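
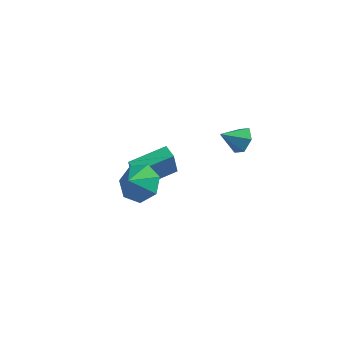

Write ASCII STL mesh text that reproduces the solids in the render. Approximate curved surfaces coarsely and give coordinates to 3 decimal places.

solid 
facet normal 0.151 0.693 -0.705
outer loop
vertex 1.835 -3.797 -0.851
vertex 0.795 -3.482 -0.765
vertex 1.663 -3.115 -0.218
endloop
endfacet
facet normal 0.631 -0.436 0.642
outer loop
vertex 1.835 -3.797 -0.851
vertex 1.663 -3.115 -0.218
vertex 0.625 -4.258 0.025
endloop
endfacet
facet normal 0.151 0.693 -0.705
outer loop
vertex 1.663 -3.115 -0.218
vertex 0.795 -3.482 -0.765
vertex 0.838 -2.71 0.003
endloop
endfacet
facet normal 0.249 -0.021 0.968
outer loop
vertex 1.663 -3.115 -0.218
vertex 0.838 -2.71 0.003
vertex 0.625 -4.258 0.025
endloop
endfacet
facet normal 0.151 0.693 -0.705
outer loop
vertex 0.838 -2.71 0.003
vertex 0.795 -3.482 -0.765
vertex -0.02 -2.886 -0.354
endloop
endfacet
facet normal -0.395 0.067 0.916
outer loop
vertex 0.838 -2.71 0.003
vertex -0.02 -2.886 -0.354
vertex 0.625 -4.258 0.025
endloop
endfacet
facet normal 0.151 0.693 -0.705
outer loop
vertex -0.02 -2.886 -0.354
vertex 0.795 -3.482 -0.765
vertex -0.264 -3.511 -1.021
endloop
endfacet
facet normal -0.818 -0.240 0.524
outer loop
vertex -0.02 -2.886 -0.354
vertex -0.264 -3.511 -1.021
vertex 0.625 -4.258 0.025
endloop
endfacet
facet normal 0.151 0.693 -0.705
outer loop
vertex -0.264 -3.511 -1.021
vertex 0.795 -3.482 -0.765
vertex 0.289 -4.114 -1.495
endloop
endfacet
facet normal -0.699 -0.710 0.087
outer loop
vertex -0.264 -3.511 -1.021
vertex 0.289 -4.114 -1.495
vertex 0.625 -4.258 0.025
endloop
endfacet
facet normal 0.152 0.693 -0.705
outer loop
vertex 0.289 -4.114 -1.495
vertex 0.795 -3.482 -0.765
vertex 1.223 -4.242 -1.419
endloop
endfacet
facet normal -0.130 -0.989 -0.065
outer loop
vertex 0.289 -4.114 -1.495
vertex 1.223 -4.242 -1.419
vertex 0.625 -4.258 0.025
endloop
endfacet
facet normal 0.151 0.692 -0.706
outer loop
vertex 1.223 -4.242 -1.419
vertex 0.795 -3.482 -0.765
vertex 1.835 -3.797 -0.851
endloop
endfacet
facet normal 0.462 -0.868 0.182
outer loop
vertex 1.223 -4.242 -1.419
vertex 1.835 -3.797 -0.851
vertex 0.625 -4.258 0.025
endloop
endfacet
facet normal 0.639 0.543 -0.544
outer loop
vertex 3.555 2.91 -1.637
vertex 2.945 3.121 -2.143
vertex 3.112 3.583 -1.486
endloop
endfacet
facet normal 0.182 -0.100 0.978
outer loop
vertex 3.555 2.91 -1.637
vertex 3.112 3.583 -1.486
vertex 2.095 2.399 -1.417
endloop
endfacet
facet normal 0.639 0.543 -0.544
outer loop
vertex 3.112 3.583 -1.486
vertex 2.945 3.121 -2.143
vertex 2.502 3.794 -1.992
endloop
endfacet
facet normal -0.473 0.450 0.758
outer loop
vertex 3.112 3.583 -1.486
vertex 2.502 3.794 -1.992
vertex 2.095 2.399 -1.417
endloop
endfacet
facet normal 0.639 0.543 -0.545
outer loop
vertex 2.502 3.794 -1.992
vertex 2.945 3.121 -2.143
vertex 2.335 3.332 -2.648
endloop
endfacet
facet normal -0.955 0.294 0.036
outer loop
vertex 2.502 3.794 -1.992
vertex 2.335 3.332 -2.648
vertex 2.095 2.399 -1.417
endloop
endfacet
facet normal 0.639 0.542 -0.545
outer loop
vertex 2.335 3.332 -2.648
vertex 2.945 3.121 -2.143
vertex 2.778 2.658 -2.799
endloop
endfacet
facet normal -0.784 -0.411 -0.465
outer loop
vertex 2.335 3.332 -2.648
vertex 2.778 2.658 -2.799
vertex 2.095 2.399 -1.417
endloop
endfacet
facet normal 0.640 0.542 -0.545
outer loop
vertex 2.778 2.658 -2.799
vertex 2.945 3.121 -2.143
vertex 3.388 2.447 -2.293
endloop
endfacet
facet normal -0.130 -0.961 -0.244
outer loop
vertex 2.778 2.658 -2.799
vertex 3.388 2.447 -2.293
vertex 2.095 2.399 -1.417
endloop
endfacet
facet normal 0.640 0.542 -0.545
outer loop
vertex 3.388 2.447 -2.293
vertex 2.945 3.121 -2.143
vertex 3.555 2.91 -1.637
endloop
endfacet
facet normal 0.353 -0.804 0.478
outer loop
vertex 3.388 2.447 -2.293
vertex 3.555 2.91 -1.637
vertex 2.095 2.399 -1.417
endloop
endfacet
facet normal -0.807 0.572 0.147
outer loop
vertex -1.48 -0.409 -2.796
vertex -0.245 1.224 -2.377
vertex -1.481 -0.006 -4.365
endloop
endfacet
facet normal -0.591 -0.782 -0.200
outer loop
vertex -0.835 -0.464 -4.483
vertex -1.48 -0.409 -2.796
vertex -1.481 -0.006 -4.365
endloop
endfacet
facet normal -0.807 0.572 0.147
outer loop
vertex -1.481 -0.006 -4.365
vertex -0.245 1.224 -2.377
vertex -0.246 1.627 -3.946
endloop
endfacet
facet normal -0.000 0.249 -0.969
outer loop
vertex -0.246 1.627 -3.946
vertex -0.835 -0.464 -4.483
vertex -1.481 -0.006 -4.365
endloop
endfacet
facet normal 0.000 -0.249 0.969
outer loop
vertex -1.48 -0.409 -2.796
vertex 0.401 0.766 -2.495
vertex -0.245 1.224 -2.377
endloop
endfacet
facet normal -0.591 -0.782 -0.200
outer loop
vertex -0.834 -0.867 -2.914
vertex -1.48 -0.409 -2.796
vertex -0.835 -0.464 -4.483
endloop
endfacet
facet normal 0.000 -0.249 0.969
outer loop
vertex -0.834 -0.867 -2.914
vertex 0.401 0.766 -2.495
vertex -1.48 -0.409 -2.796
endloop
endfacet
facet normal 0.591 0.782 0.200
outer loop
vertex -0.245 1.224 -2.377
vertex 0.401 0.766 -2.495
vertex -0.246 1.627 -3.946
endloop
endfacet
facet normal -0.000 0.249 -0.969
outer loop
vertex 0.4 1.169 -4.064
vertex -0.835 -0.464 -4.483
vertex -0.246 1.627 -3.946
endloop
endfacet
facet normal 0.591 0.782 0.200
outer loop
vertex -0.246 1.627 -3.946
vertex 0.401 0.766 -2.495
vertex 0.4 1.169 -4.064
endloop
endfacet
facet normal 0.807 -0.572 -0.147
outer loop
vertex 0.4 1.169 -4.064
vertex -0.834 -0.867 -2.914
vertex -0.835 -0.464 -4.483
endloop
endfacet
facet normal 0.807 -0.572 -0.147
outer loop
vertex 0.401 0.766 -2.495
vertex -0.834 -0.867 -2.914
vertex 0.4 1.169 -4.064
endloop
endfacet

endsolid


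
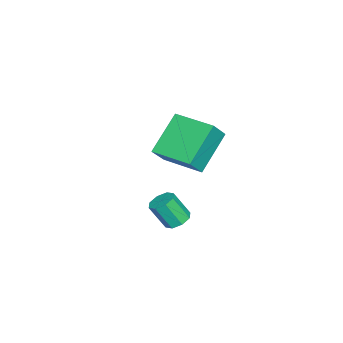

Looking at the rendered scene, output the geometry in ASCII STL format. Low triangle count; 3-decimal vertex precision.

solid 
facet normal -0.068 0.515 -0.854
outer loop
vertex 2.45 1.354 -3.782
vertex 1.889 1.414 -3.701
vertex 2.351 1.714 -3.557
endloop
endfacet
facet normal 0.972 0.229 0.061
outer loop
vertex 2.45 1.354 -3.782
vertex 2.351 1.714 -3.557
vertex 2.532 0.726 -2.739
endloop
endfacet
facet normal 0.972 0.227 0.060
outer loop
vertex 2.532 0.726 -2.739
vertex 2.351 1.714 -3.557
vertex 2.434 1.086 -2.514
endloop
endfacet
facet normal 0.067 -0.516 0.854
outer loop
vertex 2.532 0.726 -2.739
vertex 2.434 1.086 -2.514
vertex 1.971 0.786 -2.659
endloop
endfacet
facet normal -0.067 0.514 -0.855
outer loop
vertex 2.351 1.714 -3.557
vertex 1.889 1.414 -3.701
vertex 1.982 1.899 -3.417
endloop
endfacet
facet normal 0.528 0.745 0.407
outer loop
vertex 2.351 1.714 -3.557
vertex 1.982 1.899 -3.417
vertex 2.434 1.086 -2.514
endloop
endfacet
facet normal 0.527 0.746 0.408
outer loop
vertex 2.434 1.086 -2.514
vertex 1.982 1.899 -3.417
vertex 2.064 1.271 -2.374
endloop
endfacet
facet normal 0.066 -0.515 0.855
outer loop
vertex 2.434 1.086 -2.514
vertex 2.064 1.271 -2.374
vertex 1.971 0.786 -2.659
endloop
endfacet
facet normal -0.068 0.514 -0.855
outer loop
vertex 1.982 1.899 -3.417
vertex 1.889 1.414 -3.701
vertex 1.558 1.8 -3.443
endloop
endfacet
facet normal -0.225 0.827 0.516
outer loop
vertex 1.982 1.899 -3.417
vertex 1.558 1.8 -3.443
vertex 2.064 1.271 -2.374
endloop
endfacet
facet normal -0.226 0.826 0.516
outer loop
vertex 2.064 1.271 -2.374
vertex 1.558 1.8 -3.443
vertex 1.64 1.171 -2.4
endloop
endfacet
facet normal 0.069 -0.515 0.854
outer loop
vertex 2.064 1.271 -2.374
vertex 1.64 1.171 -2.4
vertex 1.971 0.786 -2.659
endloop
endfacet
facet normal -0.067 0.514 -0.855
outer loop
vertex 1.558 1.8 -3.443
vertex 1.889 1.414 -3.701
vertex 1.328 1.474 -3.621
endloop
endfacet
facet normal -0.847 0.422 0.321
outer loop
vertex 1.558 1.8 -3.443
vertex 1.328 1.474 -3.621
vertex 1.64 1.171 -2.4
endloop
endfacet
facet normal -0.847 0.423 0.321
outer loop
vertex 1.64 1.171 -2.4
vertex 1.328 1.474 -3.621
vertex 1.41 0.846 -2.578
endloop
endfacet
facet normal 0.068 -0.516 0.854
outer loop
vertex 1.64 1.171 -2.4
vertex 1.41 0.846 -2.578
vertex 1.971 0.786 -2.659
endloop
endfacet
facet normal -0.067 0.516 -0.854
outer loop
vertex 1.328 1.474 -3.621
vertex 1.889 1.414 -3.701
vertex 1.426 1.114 -3.846
endloop
endfacet
facet normal -0.972 -0.227 -0.060
outer loop
vertex 1.328 1.474 -3.621
vertex 1.426 1.114 -3.846
vertex 1.41 0.846 -2.578
endloop
endfacet
facet normal -0.971 -0.229 -0.061
outer loop
vertex 1.41 0.846 -2.578
vertex 1.426 1.114 -3.846
vertex 1.509 0.486 -2.803
endloop
endfacet
facet normal 0.068 -0.515 0.854
outer loop
vertex 1.41 0.846 -2.578
vertex 1.509 0.486 -2.803
vertex 1.971 0.786 -2.659
endloop
endfacet
facet normal -0.066 0.515 -0.855
outer loop
vertex 1.426 1.114 -3.846
vertex 1.889 1.414 -3.701
vertex 1.796 0.929 -3.986
endloop
endfacet
facet normal -0.527 -0.746 -0.407
outer loop
vertex 1.426 1.114 -3.846
vertex 1.796 0.929 -3.986
vertex 1.509 0.486 -2.803
endloop
endfacet
facet normal -0.528 -0.745 -0.407
outer loop
vertex 1.509 0.486 -2.803
vertex 1.796 0.929 -3.986
vertex 1.878 0.301 -2.943
endloop
endfacet
facet normal 0.067 -0.514 0.855
outer loop
vertex 1.509 0.486 -2.803
vertex 1.878 0.301 -2.943
vertex 1.971 0.786 -2.659
endloop
endfacet
facet normal -0.069 0.515 -0.854
outer loop
vertex 1.796 0.929 -3.986
vertex 1.889 1.414 -3.701
vertex 2.22 1.029 -3.96
endloop
endfacet
facet normal 0.227 -0.826 -0.515
outer loop
vertex 1.796 0.929 -3.986
vertex 2.22 1.029 -3.96
vertex 1.878 0.301 -2.943
endloop
endfacet
facet normal 0.225 -0.827 -0.516
outer loop
vertex 1.878 0.301 -2.943
vertex 2.22 1.029 -3.96
vertex 2.302 0.4 -2.917
endloop
endfacet
facet normal 0.068 -0.514 0.855
outer loop
vertex 1.878 0.301 -2.943
vertex 2.302 0.4 -2.917
vertex 1.971 0.786 -2.659
endloop
endfacet
facet normal -0.068 0.516 -0.854
outer loop
vertex 2.22 1.029 -3.96
vertex 1.889 1.414 -3.701
vertex 2.45 1.354 -3.782
endloop
endfacet
facet normal 0.847 -0.423 -0.322
outer loop
vertex 2.22 1.029 -3.96
vertex 2.45 1.354 -3.782
vertex 2.302 0.4 -2.917
endloop
endfacet
facet normal 0.848 -0.423 -0.321
outer loop
vertex 2.302 0.4 -2.917
vertex 2.45 1.354 -3.782
vertex 2.532 0.726 -2.739
endloop
endfacet
facet normal 0.067 -0.514 0.855
outer loop
vertex 2.302 0.4 -2.917
vertex 2.532 0.726 -2.739
vertex 1.971 0.786 -2.659
endloop
endfacet
facet normal -0.713 0.259 0.652
outer loop
vertex -3.253 -0.168 -1.31
vertex -2.574 1.595 -1.267
vertex -3.963 0.128 -2.204
endloop
endfacet
facet normal -0.360 -0.933 -0.023
outer loop
vertex -2.466 -0.415 -3.573
vertex -3.253 -0.168 -1.31
vertex -3.963 0.128 -2.204
endloop
endfacet
facet normal -0.713 0.259 0.652
outer loop
vertex -3.963 0.128 -2.204
vertex -2.574 1.595 -1.267
vertex -3.284 1.891 -2.161
endloop
endfacet
facet normal -0.602 0.250 -0.758
outer loop
vertex -3.284 1.891 -2.161
vertex -2.466 -0.415 -3.573
vertex -3.963 0.128 -2.204
endloop
endfacet
facet normal 0.602 -0.250 0.758
outer loop
vertex -3.253 -0.168 -1.31
vertex -1.077 1.052 -2.636
vertex -2.574 1.595 -1.267
endloop
endfacet
facet normal -0.360 -0.933 -0.023
outer loop
vertex -1.756 -0.711 -2.679
vertex -3.253 -0.168 -1.31
vertex -2.466 -0.415 -3.573
endloop
endfacet
facet normal 0.602 -0.250 0.758
outer loop
vertex -1.756 -0.711 -2.679
vertex -1.077 1.052 -2.636
vertex -3.253 -0.168 -1.31
endloop
endfacet
facet normal 0.360 0.933 0.023
outer loop
vertex -2.574 1.595 -1.267
vertex -1.077 1.052 -2.636
vertex -3.284 1.891 -2.161
endloop
endfacet
facet normal -0.602 0.250 -0.758
outer loop
vertex -1.787 1.348 -3.53
vertex -2.466 -0.415 -3.573
vertex -3.284 1.891 -2.161
endloop
endfacet
facet normal 0.360 0.933 0.023
outer loop
vertex -3.284 1.891 -2.161
vertex -1.077 1.052 -2.636
vertex -1.787 1.348 -3.53
endloop
endfacet
facet normal 0.713 -0.259 -0.652
outer loop
vertex -1.787 1.348 -3.53
vertex -1.756 -0.711 -2.679
vertex -2.466 -0.415 -3.573
endloop
endfacet
facet normal 0.713 -0.259 -0.652
outer loop
vertex -1.077 1.052 -2.636
vertex -1.756 -0.711 -2.679
vertex -1.787 1.348 -3.53
endloop
endfacet

endsolid


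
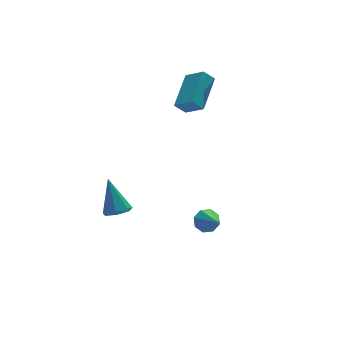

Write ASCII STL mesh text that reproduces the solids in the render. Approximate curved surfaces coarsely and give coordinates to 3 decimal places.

solid 
facet normal -0.668 0.181 0.722
outer loop
vertex 2.232 2.626 4.926
vertex 1.648 3.516 4.162
vertex 0.951 1.097 4.124
endloop
endfacet
facet normal 0.445 -0.679 0.584
outer loop
vertex 1.512 0.944 3.518
vertex 2.232 2.626 4.926
vertex 0.951 1.097 4.124
endloop
endfacet
facet normal -0.668 0.181 0.722
outer loop
vertex 0.951 1.097 4.124
vertex 1.648 3.516 4.162
vertex 0.367 1.986 3.36
endloop
endfacet
facet normal -0.596 -0.711 -0.372
outer loop
vertex 0.367 1.986 3.36
vertex 1.512 0.944 3.518
vertex 0.951 1.097 4.124
endloop
endfacet
facet normal 0.596 0.711 0.373
outer loop
vertex 2.232 2.626 4.926
vertex 2.209 3.363 3.556
vertex 1.648 3.516 4.162
endloop
endfacet
facet normal 0.446 -0.679 0.583
outer loop
vertex 2.793 2.474 4.32
vertex 2.232 2.626 4.926
vertex 1.512 0.944 3.518
endloop
endfacet
facet normal 0.596 0.712 0.373
outer loop
vertex 2.793 2.474 4.32
vertex 2.209 3.363 3.556
vertex 2.232 2.626 4.926
endloop
endfacet
facet normal -0.445 0.679 -0.584
outer loop
vertex 1.648 3.516 4.162
vertex 2.209 3.363 3.556
vertex 0.367 1.986 3.36
endloop
endfacet
facet normal -0.596 -0.711 -0.373
outer loop
vertex 0.928 1.834 2.754
vertex 1.512 0.944 3.518
vertex 0.367 1.986 3.36
endloop
endfacet
facet normal -0.446 0.679 -0.583
outer loop
vertex 0.367 1.986 3.36
vertex 2.209 3.363 3.556
vertex 0.928 1.834 2.754
endloop
endfacet
facet normal 0.668 -0.181 -0.722
outer loop
vertex 0.928 1.834 2.754
vertex 2.793 2.474 4.32
vertex 1.512 0.944 3.518
endloop
endfacet
facet normal 0.668 -0.181 -0.722
outer loop
vertex 2.209 3.363 3.556
vertex 2.793 2.474 4.32
vertex 0.928 1.834 2.754
endloop
endfacet
facet normal 0.017 0.786 -0.618
outer loop
vertex 0.587 -3.046 -1.21
vertex -0.083 -3.138 -1.345
vertex 0.276 -2.778 -0.878
endloop
endfacet
facet normal 0.764 0.097 0.638
outer loop
vertex 0.587 -3.046 -1.21
vertex 0.276 -2.778 -0.878
vertex -0.117 -4.702 -0.115
endloop
endfacet
facet normal 0.017 0.786 -0.619
outer loop
vertex 0.276 -2.778 -0.878
vertex -0.083 -3.138 -1.345
vertex -0.246 -2.721 -0.82
endloop
endfacet
facet normal 0.140 0.340 0.930
outer loop
vertex 0.276 -2.778 -0.878
vertex -0.246 -2.721 -0.82
vertex -0.117 -4.702 -0.115
endloop
endfacet
facet normal 0.017 0.785 -0.619
outer loop
vertex -0.246 -2.721 -0.82
vertex -0.083 -3.138 -1.345
vertex -0.672 -2.908 -1.069
endloop
endfacet
facet normal -0.567 0.243 0.787
outer loop
vertex -0.246 -2.721 -0.82
vertex -0.672 -2.908 -1.069
vertex -0.117 -4.702 -0.115
endloop
endfacet
facet normal 0.017 0.785 -0.619
outer loop
vertex -0.672 -2.908 -1.069
vertex -0.083 -3.138 -1.345
vertex -0.754 -3.23 -1.48
endloop
endfacet
facet normal -0.946 -0.136 0.295
outer loop
vertex -0.672 -2.908 -1.069
vertex -0.754 -3.23 -1.48
vertex -0.117 -4.702 -0.115
endloop
endfacet
facet normal 0.016 0.787 -0.617
outer loop
vertex -0.754 -3.23 -1.48
vertex -0.083 -3.138 -1.345
vertex -0.442 -3.497 -1.812
endloop
endfacet
facet normal -0.773 -0.578 -0.262
outer loop
vertex -0.754 -3.23 -1.48
vertex -0.442 -3.497 -1.812
vertex -0.117 -4.702 -0.115
endloop
endfacet
facet normal 0.019 0.786 -0.618
outer loop
vertex -0.442 -3.497 -1.812
vertex -0.083 -3.138 -1.345
vertex 0.08 -3.555 -1.87
endloop
endfacet
facet normal -0.152 -0.819 -0.553
outer loop
vertex -0.442 -3.497 -1.812
vertex 0.08 -3.555 -1.87
vertex -0.117 -4.702 -0.115
endloop
endfacet
facet normal 0.017 0.785 -0.619
outer loop
vertex 0.08 -3.555 -1.87
vertex -0.083 -3.138 -1.345
vertex 0.506 -3.368 -1.621
endloop
endfacet
facet normal 0.557 -0.723 -0.410
outer loop
vertex 0.08 -3.555 -1.87
vertex 0.506 -3.368 -1.621
vertex -0.117 -4.702 -0.115
endloop
endfacet
facet normal 0.017 0.785 -0.619
outer loop
vertex 0.506 -3.368 -1.621
vertex -0.083 -3.138 -1.345
vertex 0.587 -3.046 -1.21
endloop
endfacet
facet normal 0.936 -0.342 0.084
outer loop
vertex 0.506 -3.368 -1.621
vertex 0.587 -3.046 -1.21
vertex -0.117 -4.702 -0.115
endloop
endfacet
facet normal 0.036 -0.521 -0.853
outer loop
vertex -2.728 1.037 -2.902
vertex -3.294 0.569 -2.64
vertex -3.36 1.231 -3.047
endloop
endfacet
facet normal 0.325 0.930 -0.172
outer loop
vertex -2.728 1.037 -2.902
vertex -3.36 1.231 -3.047
vertex -3.366 1.631 -0.9
endloop
endfacet
facet normal 0.036 -0.521 -0.853
outer loop
vertex -3.36 1.231 -3.047
vertex -3.294 0.569 -2.64
vertex -3.942 0.926 -2.885
endloop
endfacet
facet normal -0.493 0.855 -0.161
outer loop
vertex -3.36 1.231 -3.047
vertex -3.942 0.926 -2.885
vertex -3.366 1.631 -0.9
endloop
endfacet
facet normal 0.036 -0.520 -0.853
outer loop
vertex -3.942 0.926 -2.885
vertex -3.294 0.569 -2.64
vertex -4.036 0.352 -2.539
endloop
endfacet
facet normal -0.947 0.264 0.181
outer loop
vertex -3.942 0.926 -2.885
vertex -4.036 0.352 -2.539
vertex -3.366 1.631 -0.9
endloop
endfacet
facet normal 0.036 -0.521 -0.853
outer loop
vertex -4.036 0.352 -2.539
vertex -3.294 0.569 -2.64
vertex -3.571 -0.059 -2.268
endloop
endfacet
facet normal -0.698 -0.397 0.595
outer loop
vertex -4.036 0.352 -2.539
vertex -3.571 -0.059 -2.268
vertex -3.366 1.631 -0.9
endloop
endfacet
facet normal 0.035 -0.521 -0.853
outer loop
vertex -3.571 -0.059 -2.268
vertex -3.294 0.569 -2.64
vertex -2.897 0.003 -2.278
endloop
endfacet
facet normal 0.070 -0.633 0.771
outer loop
vertex -3.571 -0.059 -2.268
vertex -2.897 0.003 -2.278
vertex -3.366 1.631 -0.9
endloop
endfacet
facet normal 0.035 -0.521 -0.853
outer loop
vertex -2.897 0.003 -2.278
vertex -3.294 0.569 -2.64
vertex -2.522 0.49 -2.56
endloop
endfacet
facet normal 0.775 -0.264 0.575
outer loop
vertex -2.897 0.003 -2.278
vertex -2.522 0.49 -2.56
vertex -3.366 1.631 -0.9
endloop
endfacet
facet normal 0.035 -0.520 -0.853
outer loop
vertex -2.522 0.49 -2.56
vertex -3.294 0.569 -2.64
vertex -2.728 1.037 -2.902
endloop
endfacet
facet normal 0.889 0.432 0.155
outer loop
vertex -2.522 0.49 -2.56
vertex -2.728 1.037 -2.902
vertex -3.366 1.631 -0.9
endloop
endfacet

endsolid


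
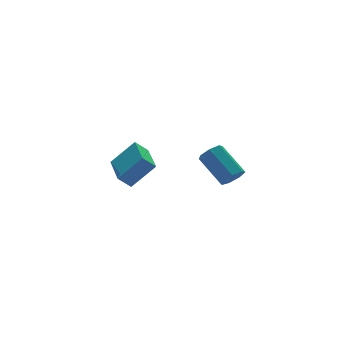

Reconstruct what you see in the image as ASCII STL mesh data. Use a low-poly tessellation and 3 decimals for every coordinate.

solid 
facet normal 0.175 -0.801 -0.572
outer loop
vertex 3.568 3.044 -0.646
vertex 2.975 2.689 -0.331
vertex 2.989 3.133 -0.948
endloop
endfacet
facet normal 0.444 0.583 -0.680
outer loop
vertex 3.568 3.044 -0.646
vertex 2.989 3.133 -0.948
vertex 3.199 4.726 0.556
endloop
endfacet
facet normal 0.444 0.583 -0.680
outer loop
vertex 3.199 4.726 0.556
vertex 2.989 3.133 -0.948
vertex 2.62 4.815 0.254
endloop
endfacet
facet normal -0.175 0.801 0.572
outer loop
vertex 3.199 4.726 0.556
vertex 2.62 4.815 0.254
vertex 2.605 4.371 0.871
endloop
endfacet
facet normal 0.176 -0.801 -0.572
outer loop
vertex 2.989 3.133 -0.948
vertex 2.975 2.689 -0.331
vertex 2.399 2.887 -0.785
endloop
endfacet
facet normal -0.411 0.468 -0.782
outer loop
vertex 2.989 3.133 -0.948
vertex 2.399 2.887 -0.785
vertex 2.62 4.815 0.254
endloop
endfacet
facet normal -0.410 0.469 -0.783
outer loop
vertex 2.62 4.815 0.254
vertex 2.399 2.887 -0.785
vertex 2.029 4.569 0.416
endloop
endfacet
facet normal -0.177 0.801 0.572
outer loop
vertex 2.62 4.815 0.254
vertex 2.029 4.569 0.416
vertex 2.605 4.371 0.871
endloop
endfacet
facet normal 0.176 -0.801 -0.573
outer loop
vertex 2.399 2.887 -0.785
vertex 2.975 2.689 -0.331
vertex 2.242 2.492 -0.281
endloop
endfacet
facet normal -0.955 0.002 -0.296
outer loop
vertex 2.399 2.887 -0.785
vertex 2.242 2.492 -0.281
vertex 2.029 4.569 0.416
endloop
endfacet
facet normal -0.956 0.001 -0.295
outer loop
vertex 2.029 4.569 0.416
vertex 2.242 2.492 -0.281
vertex 1.873 4.175 0.921
endloop
endfacet
facet normal -0.176 0.802 0.571
outer loop
vertex 2.029 4.569 0.416
vertex 1.873 4.175 0.921
vertex 2.605 4.371 0.871
endloop
endfacet
facet normal 0.176 -0.801 -0.571
outer loop
vertex 2.242 2.492 -0.281
vertex 2.975 2.689 -0.331
vertex 2.637 2.246 0.186
endloop
endfacet
facet normal -0.781 -0.467 0.414
outer loop
vertex 2.242 2.492 -0.281
vertex 2.637 2.246 0.186
vertex 1.873 4.175 0.921
endloop
endfacet
facet normal -0.781 -0.467 0.414
outer loop
vertex 1.873 4.175 0.921
vertex 2.637 2.246 0.186
vertex 2.268 3.928 1.388
endloop
endfacet
facet normal -0.175 0.801 0.572
outer loop
vertex 1.873 4.175 0.921
vertex 2.268 3.928 1.388
vertex 2.605 4.371 0.871
endloop
endfacet
facet normal 0.176 -0.801 -0.572
outer loop
vertex 2.637 2.246 0.186
vertex 2.975 2.689 -0.331
vertex 3.286 2.333 0.264
endloop
endfacet
facet normal -0.019 -0.584 0.811
outer loop
vertex 2.637 2.246 0.186
vertex 3.286 2.333 0.264
vertex 2.268 3.928 1.388
endloop
endfacet
facet normal -0.018 -0.584 0.812
outer loop
vertex 2.268 3.928 1.388
vertex 3.286 2.333 0.264
vertex 2.917 4.015 1.465
endloop
endfacet
facet normal -0.175 0.801 0.572
outer loop
vertex 2.268 3.928 1.388
vertex 2.917 4.015 1.465
vertex 2.605 4.371 0.871
endloop
endfacet
facet normal 0.176 -0.801 -0.572
outer loop
vertex 3.286 2.333 0.264
vertex 2.975 2.689 -0.331
vertex 3.701 2.688 -0.106
endloop
endfacet
facet normal 0.757 -0.261 0.599
outer loop
vertex 3.286 2.333 0.264
vertex 3.701 2.688 -0.106
vertex 2.917 4.015 1.465
endloop
endfacet
facet normal 0.757 -0.261 0.599
outer loop
vertex 2.917 4.015 1.465
vertex 3.701 2.688 -0.106
vertex 3.332 4.37 1.095
endloop
endfacet
facet normal -0.175 0.801 0.572
outer loop
vertex 2.917 4.015 1.465
vertex 3.332 4.37 1.095
vertex 2.605 4.371 0.871
endloop
endfacet
facet normal 0.176 -0.801 -0.572
outer loop
vertex 3.701 2.688 -0.106
vertex 2.975 2.689 -0.331
vertex 3.568 3.044 -0.646
endloop
endfacet
facet normal 0.964 0.259 -0.067
outer loop
vertex 3.701 2.688 -0.106
vertex 3.568 3.044 -0.646
vertex 3.332 4.37 1.095
endloop
endfacet
facet normal 0.964 0.259 -0.067
outer loop
vertex 3.332 4.37 1.095
vertex 3.568 3.044 -0.646
vertex 3.199 4.726 0.556
endloop
endfacet
facet normal -0.175 0.801 0.572
outer loop
vertex 3.332 4.37 1.095
vertex 3.199 4.726 0.556
vertex 2.605 4.371 0.871
endloop
endfacet
facet normal -0.671 0.199 -0.714
outer loop
vertex -4.723 0.871 2.893
vertex -4.026 2.913 2.807
vertex -4.116 0.637 2.257
endloop
endfacet
facet normal -0.323 -0.946 0.040
outer loop
vertex -2.934 0.287 3.513
vertex -4.723 0.871 2.893
vertex -4.116 0.637 2.257
endloop
endfacet
facet normal -0.671 0.199 -0.714
outer loop
vertex -4.116 0.637 2.257
vertex -4.026 2.913 2.807
vertex -3.419 2.679 2.171
endloop
endfacet
facet normal 0.667 -0.257 -0.699
outer loop
vertex -3.419 2.679 2.171
vertex -2.934 0.287 3.513
vertex -4.116 0.637 2.257
endloop
endfacet
facet normal -0.667 0.257 0.699
outer loop
vertex -4.723 0.871 2.893
vertex -2.844 2.563 4.063
vertex -4.026 2.913 2.807
endloop
endfacet
facet normal -0.323 -0.946 0.040
outer loop
vertex -3.541 0.521 4.149
vertex -4.723 0.871 2.893
vertex -2.934 0.287 3.513
endloop
endfacet
facet normal -0.667 0.257 0.699
outer loop
vertex -3.541 0.521 4.149
vertex -2.844 2.563 4.063
vertex -4.723 0.871 2.893
endloop
endfacet
facet normal 0.323 0.946 -0.040
outer loop
vertex -4.026 2.913 2.807
vertex -2.844 2.563 4.063
vertex -3.419 2.679 2.171
endloop
endfacet
facet normal 0.667 -0.257 -0.699
outer loop
vertex -2.237 2.329 3.427
vertex -2.934 0.287 3.513
vertex -3.419 2.679 2.171
endloop
endfacet
facet normal 0.323 0.946 -0.040
outer loop
vertex -3.419 2.679 2.171
vertex -2.844 2.563 4.063
vertex -2.237 2.329 3.427
endloop
endfacet
facet normal 0.671 -0.199 0.714
outer loop
vertex -2.237 2.329 3.427
vertex -3.541 0.521 4.149
vertex -2.934 0.287 3.513
endloop
endfacet
facet normal 0.671 -0.199 0.714
outer loop
vertex -2.844 2.563 4.063
vertex -3.541 0.521 4.149
vertex -2.237 2.329 3.427
endloop
endfacet

endsolid


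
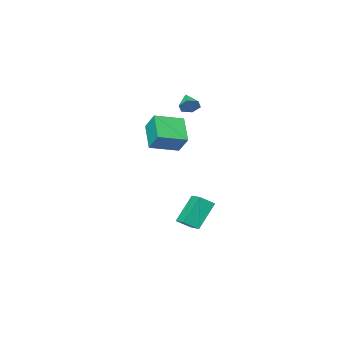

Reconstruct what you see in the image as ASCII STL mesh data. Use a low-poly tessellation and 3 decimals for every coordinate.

solid 
facet normal -0.934 0.273 -0.230
outer loop
vertex 2.046 2.697 2.373
vertex 2.047 3.531 3.357
vertex 2.685 3.973 1.292
endloop
endfacet
facet normal -0.001 -0.646 -0.763
outer loop
vertex 4.273 3.509 1.683
vertex 2.046 2.697 2.373
vertex 2.685 3.973 1.292
endloop
endfacet
facet normal -0.934 0.273 -0.230
outer loop
vertex 2.685 3.973 1.292
vertex 2.047 3.531 3.357
vertex 2.686 4.806 2.276
endloop
endfacet
facet normal 0.357 0.713 -0.604
outer loop
vertex 2.686 4.806 2.276
vertex 4.273 3.509 1.683
vertex 2.685 3.973 1.292
endloop
endfacet
facet normal -0.357 -0.712 0.604
outer loop
vertex 2.046 2.697 2.373
vertex 3.635 3.067 3.748
vertex 2.047 3.531 3.357
endloop
endfacet
facet normal -0.001 -0.647 -0.763
outer loop
vertex 3.634 2.234 2.764
vertex 2.046 2.697 2.373
vertex 4.273 3.509 1.683
endloop
endfacet
facet normal -0.357 -0.713 0.604
outer loop
vertex 3.634 2.234 2.764
vertex 3.635 3.067 3.748
vertex 2.046 2.697 2.373
endloop
endfacet
facet normal 0.001 0.646 0.763
outer loop
vertex 2.047 3.531 3.357
vertex 3.635 3.067 3.748
vertex 2.686 4.806 2.276
endloop
endfacet
facet normal 0.357 0.713 -0.604
outer loop
vertex 4.274 4.343 2.667
vertex 4.273 3.509 1.683
vertex 2.686 4.806 2.276
endloop
endfacet
facet normal 0.001 0.646 0.763
outer loop
vertex 2.686 4.806 2.276
vertex 3.635 3.067 3.748
vertex 4.274 4.343 2.667
endloop
endfacet
facet normal 0.934 -0.273 0.230
outer loop
vertex 4.274 4.343 2.667
vertex 3.634 2.234 2.764
vertex 4.273 3.509 1.683
endloop
endfacet
facet normal 0.934 -0.273 0.230
outer loop
vertex 3.635 3.067 3.748
vertex 3.634 2.234 2.764
vertex 4.274 4.343 2.667
endloop
endfacet
facet normal 0.337 0.811 -0.478
outer loop
vertex 0.906 2.224 4.132
vertex 0.61 2.038 3.608
vertex 0.313 2.407 4.024
endloop
endfacet
facet normal -0.142 0.121 0.983
outer loop
vertex 0.906 2.224 4.132
vertex 0.313 2.407 4.024
vertex 0.21 1.082 4.172
endloop
endfacet
facet normal 0.339 0.811 -0.477
outer loop
vertex 0.313 2.407 4.024
vertex 0.61 2.038 3.608
vertex 0.017 2.222 3.499
endloop
endfacet
facet normal -0.882 0.119 0.455
outer loop
vertex 0.313 2.407 4.024
vertex 0.017 2.222 3.499
vertex 0.21 1.082 4.172
endloop
endfacet
facet normal 0.339 0.810 -0.478
outer loop
vertex 0.017 2.222 3.499
vertex 0.61 2.038 3.608
vertex 0.314 1.853 3.084
endloop
endfacet
facet normal -0.881 -0.342 -0.327
outer loop
vertex 0.017 2.222 3.499
vertex 0.314 1.853 3.084
vertex 0.21 1.082 4.172
endloop
endfacet
facet normal 0.338 0.811 -0.477
outer loop
vertex 0.314 1.853 3.084
vertex 0.61 2.038 3.608
vertex 0.906 1.67 3.192
endloop
endfacet
facet normal -0.142 -0.801 -0.581
outer loop
vertex 0.314 1.853 3.084
vertex 0.906 1.67 3.192
vertex 0.21 1.082 4.172
endloop
endfacet
facet normal 0.339 0.811 -0.477
outer loop
vertex 0.906 1.67 3.192
vertex 0.61 2.038 3.608
vertex 1.202 1.855 3.717
endloop
endfacet
facet normal 0.598 -0.800 -0.055
outer loop
vertex 0.906 1.67 3.192
vertex 1.202 1.855 3.717
vertex 0.21 1.082 4.172
endloop
endfacet
facet normal 0.339 0.810 -0.479
outer loop
vertex 1.202 1.855 3.717
vertex 0.61 2.038 3.608
vertex 0.906 2.224 4.132
endloop
endfacet
facet normal 0.597 -0.339 0.727
outer loop
vertex 1.202 1.855 3.717
vertex 0.906 2.224 4.132
vertex 0.21 1.082 4.172
endloop
endfacet
facet normal -0.777 0.306 -0.550
outer loop
vertex 0.325 3.26 -3.22
vertex 0.539 4.285 -2.953
vertex 1.496 3.423 -4.783
endloop
endfacet
facet normal -0.197 -0.949 -0.247
outer loop
vertex 2.281 3.115 -4.227
vertex 0.325 3.26 -3.22
vertex 1.496 3.423 -4.783
endloop
endfacet
facet normal -0.777 0.306 -0.550
outer loop
vertex 1.496 3.423 -4.783
vertex 0.539 4.285 -2.953
vertex 1.71 4.448 -4.516
endloop
endfacet
facet normal 0.597 0.083 -0.798
outer loop
vertex 1.71 4.448 -4.516
vertex 2.281 3.115 -4.227
vertex 1.496 3.423 -4.783
endloop
endfacet
facet normal -0.597 -0.083 0.798
outer loop
vertex 0.325 3.26 -3.22
vertex 1.324 3.977 -2.397
vertex 0.539 4.285 -2.953
endloop
endfacet
facet normal -0.197 -0.949 -0.247
outer loop
vertex 1.11 2.952 -2.664
vertex 0.325 3.26 -3.22
vertex 2.281 3.115 -4.227
endloop
endfacet
facet normal -0.597 -0.083 0.798
outer loop
vertex 1.11 2.952 -2.664
vertex 1.324 3.977 -2.397
vertex 0.325 3.26 -3.22
endloop
endfacet
facet normal 0.197 0.949 0.247
outer loop
vertex 0.539 4.285 -2.953
vertex 1.324 3.977 -2.397
vertex 1.71 4.448 -4.516
endloop
endfacet
facet normal 0.597 0.083 -0.798
outer loop
vertex 2.495 4.14 -3.96
vertex 2.281 3.115 -4.227
vertex 1.71 4.448 -4.516
endloop
endfacet
facet normal 0.197 0.949 0.247
outer loop
vertex 1.71 4.448 -4.516
vertex 1.324 3.977 -2.397
vertex 2.495 4.14 -3.96
endloop
endfacet
facet normal 0.777 -0.306 0.550
outer loop
vertex 2.495 4.14 -3.96
vertex 1.11 2.952 -2.664
vertex 2.281 3.115 -4.227
endloop
endfacet
facet normal 0.777 -0.306 0.550
outer loop
vertex 1.324 3.977 -2.397
vertex 1.11 2.952 -2.664
vertex 2.495 4.14 -3.96
endloop
endfacet

endsolid


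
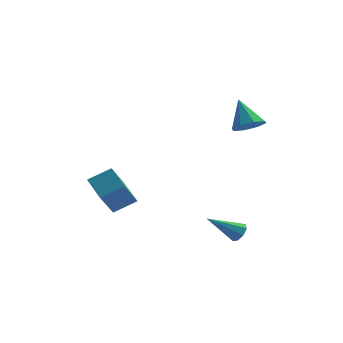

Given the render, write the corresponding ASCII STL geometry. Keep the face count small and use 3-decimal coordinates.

solid 
facet normal -0.584 0.674 0.453
outer loop
vertex -2.75 -1.318 0.733
vertex -2.43 0.013 -0.833
vertex -3.866 -1.836 0.065
endloop
endfacet
facet normal -0.153 -0.640 0.753
outer loop
vertex -2.95 -2.893 -0.647
vertex -2.75 -1.318 0.733
vertex -3.866 -1.836 0.065
endloop
endfacet
facet normal -0.583 0.674 0.454
outer loop
vertex -3.866 -1.836 0.065
vertex -2.43 0.013 -0.833
vertex -3.546 -0.504 -1.5
endloop
endfacet
facet normal -0.797 -0.369 -0.477
outer loop
vertex -3.546 -0.504 -1.5
vertex -2.95 -2.893 -0.647
vertex -3.866 -1.836 0.065
endloop
endfacet
facet normal 0.797 0.370 0.477
outer loop
vertex -2.75 -1.318 0.733
vertex -1.514 -1.044 -1.545
vertex -2.43 0.013 -0.833
endloop
endfacet
facet normal -0.153 -0.640 0.753
outer loop
vertex -1.834 -2.376 0.02
vertex -2.75 -1.318 0.733
vertex -2.95 -2.893 -0.647
endloop
endfacet
facet normal 0.798 0.369 0.477
outer loop
vertex -1.834 -2.376 0.02
vertex -1.514 -1.044 -1.545
vertex -2.75 -1.318 0.733
endloop
endfacet
facet normal 0.153 0.640 -0.753
outer loop
vertex -2.43 0.013 -0.833
vertex -1.514 -1.044 -1.545
vertex -3.546 -0.504 -1.5
endloop
endfacet
facet normal -0.798 -0.369 -0.477
outer loop
vertex -2.63 -1.562 -2.213
vertex -2.95 -2.893 -0.647
vertex -3.546 -0.504 -1.5
endloop
endfacet
facet normal 0.153 0.640 -0.753
outer loop
vertex -3.546 -0.504 -1.5
vertex -1.514 -1.044 -1.545
vertex -2.63 -1.562 -2.213
endloop
endfacet
facet normal 0.583 -0.674 -0.454
outer loop
vertex -2.63 -1.562 -2.213
vertex -1.834 -2.376 0.02
vertex -2.95 -2.893 -0.647
endloop
endfacet
facet normal 0.584 -0.673 -0.454
outer loop
vertex -1.514 -1.044 -1.545
vertex -1.834 -2.376 0.02
vertex -2.63 -1.562 -2.213
endloop
endfacet
facet normal 0.756 0.332 -0.564
outer loop
vertex 4.108 -1.922 -2.24
vertex 3.844 -2.162 -2.735
vertex 3.819 -1.623 -2.451
endloop
endfacet
facet normal -0.005 0.573 0.819
outer loop
vertex 4.108 -1.922 -2.24
vertex 3.819 -1.623 -2.451
vertex 2.356 -2.818 -1.625
endloop
endfacet
facet normal 0.756 0.332 -0.564
outer loop
vertex 3.819 -1.623 -2.451
vertex 3.844 -2.162 -2.735
vertex 3.544 -1.639 -2.829
endloop
endfacet
facet normal -0.485 0.814 0.319
outer loop
vertex 3.819 -1.623 -2.451
vertex 3.544 -1.639 -2.829
vertex 2.356 -2.818 -1.625
endloop
endfacet
facet normal 0.756 0.332 -0.564
outer loop
vertex 3.544 -1.639 -2.829
vertex 3.844 -2.162 -2.735
vertex 3.446 -1.962 -3.151
endloop
endfacet
facet normal -0.804 0.524 -0.281
outer loop
vertex 3.544 -1.639 -2.829
vertex 3.446 -1.962 -3.151
vertex 2.356 -2.818 -1.625
endloop
endfacet
facet normal 0.756 0.334 -0.563
outer loop
vertex 3.446 -1.962 -3.151
vertex 3.844 -2.162 -2.735
vertex 3.581 -2.401 -3.23
endloop
endfacet
facet normal -0.773 -0.126 -0.622
outer loop
vertex 3.446 -1.962 -3.151
vertex 3.581 -2.401 -3.23
vertex 2.356 -2.818 -1.625
endloop
endfacet
facet normal 0.757 0.333 -0.563
outer loop
vertex 3.581 -2.401 -3.23
vertex 3.844 -2.162 -2.735
vertex 3.87 -2.701 -3.019
endloop
endfacet
facet normal -0.411 -0.755 -0.510
outer loop
vertex 3.581 -2.401 -3.23
vertex 3.87 -2.701 -3.019
vertex 2.356 -2.818 -1.625
endloop
endfacet
facet normal 0.755 0.334 -0.565
outer loop
vertex 3.87 -2.701 -3.019
vertex 3.844 -2.162 -2.735
vertex 4.145 -2.685 -2.642
endloop
endfacet
facet normal 0.069 -0.998 -0.008
outer loop
vertex 3.87 -2.701 -3.019
vertex 4.145 -2.685 -2.642
vertex 2.356 -2.818 -1.625
endloop
endfacet
facet normal 0.755 0.334 -0.564
outer loop
vertex 4.145 -2.685 -2.642
vertex 3.844 -2.162 -2.735
vertex 4.243 -2.362 -2.319
endloop
endfacet
facet normal 0.388 -0.708 0.590
outer loop
vertex 4.145 -2.685 -2.642
vertex 4.243 -2.362 -2.319
vertex 2.356 -2.818 -1.625
endloop
endfacet
facet normal 0.755 0.333 -0.564
outer loop
vertex 4.243 -2.362 -2.319
vertex 3.844 -2.162 -2.735
vertex 4.108 -1.922 -2.24
endloop
endfacet
facet normal 0.357 -0.058 0.932
outer loop
vertex 4.243 -2.362 -2.319
vertex 4.108 -1.922 -2.24
vertex 2.356 -2.818 -1.625
endloop
endfacet
facet normal 0.384 -0.456 -0.803
outer loop
vertex 4.459 1.898 3.234
vertex 3.675 1.408 3.137
vertex 3.983 2.226 2.82
endloop
endfacet
facet normal 0.415 0.882 0.222
outer loop
vertex 4.459 1.898 3.234
vertex 3.983 2.226 2.82
vertex 2.965 2.252 4.623
endloop
endfacet
facet normal 0.384 -0.456 -0.803
outer loop
vertex 3.983 2.226 2.82
vertex 3.675 1.408 3.137
vertex 3.325 2.075 2.591
endloop
endfacet
facet normal -0.183 0.976 -0.117
outer loop
vertex 3.983 2.226 2.82
vertex 3.325 2.075 2.591
vertex 2.965 2.252 4.623
endloop
endfacet
facet normal 0.383 -0.456 -0.803
outer loop
vertex 3.325 2.075 2.591
vertex 3.675 1.408 3.137
vertex 2.873 1.534 2.683
endloop
endfacet
facet normal -0.769 0.610 -0.189
outer loop
vertex 3.325 2.075 2.591
vertex 2.873 1.534 2.683
vertex 2.965 2.252 4.623
endloop
endfacet
facet normal 0.383 -0.456 -0.803
outer loop
vertex 2.873 1.534 2.683
vertex 3.675 1.408 3.137
vertex 2.89 0.918 3.041
endloop
endfacet
facet normal -0.999 -0.000 0.047
outer loop
vertex 2.873 1.534 2.683
vertex 2.89 0.918 3.041
vertex 2.965 2.252 4.623
endloop
endfacet
facet normal 0.383 -0.456 -0.803
outer loop
vertex 2.89 0.918 3.041
vertex 3.675 1.408 3.137
vertex 3.367 0.59 3.455
endloop
endfacet
facet normal -0.738 -0.498 0.455
outer loop
vertex 2.89 0.918 3.041
vertex 3.367 0.59 3.455
vertex 2.965 2.252 4.623
endloop
endfacet
facet normal 0.384 -0.457 -0.803
outer loop
vertex 3.367 0.59 3.455
vertex 3.675 1.408 3.137
vertex 4.024 0.741 3.683
endloop
endfacet
facet normal -0.140 -0.592 0.794
outer loop
vertex 3.367 0.59 3.455
vertex 4.024 0.741 3.683
vertex 2.965 2.252 4.623
endloop
endfacet
facet normal 0.383 -0.457 -0.803
outer loop
vertex 4.024 0.741 3.683
vertex 3.675 1.408 3.137
vertex 4.477 1.283 3.591
endloop
endfacet
facet normal 0.446 -0.226 0.866
outer loop
vertex 4.024 0.741 3.683
vertex 4.477 1.283 3.591
vertex 2.965 2.252 4.623
endloop
endfacet
facet normal 0.384 -0.455 -0.803
outer loop
vertex 4.477 1.283 3.591
vertex 3.675 1.408 3.137
vertex 4.459 1.898 3.234
endloop
endfacet
facet normal 0.676 0.385 0.629
outer loop
vertex 4.477 1.283 3.591
vertex 4.459 1.898 3.234
vertex 2.965 2.252 4.623
endloop
endfacet

endsolid


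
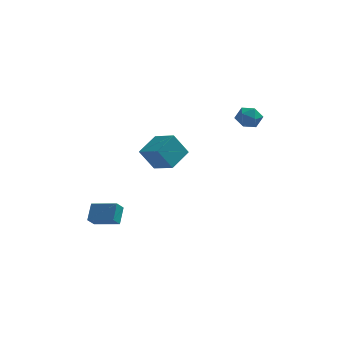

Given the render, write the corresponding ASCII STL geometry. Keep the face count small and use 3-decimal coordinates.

solid 
facet normal 0.105 0.979 -0.175
outer loop
vertex 4.123 0.443 2.341
vertex 3.366 0.585 2.68
vertex 4.053 0.598 3.165
endloop
endfacet
facet normal 0.739 0.671 -0.063
outer loop
vertex 4.123 0.443 2.341
vertex 4.053 0.598 3.165
vertex 4.575 -0.003 2.893
endloop
endfacet
facet normal 0.822 0.154 -0.549
outer loop
vertex 4.123 0.443 2.341
vertex 4.575 -0.003 2.893
vertex 4.21 -0.387 2.239
endloop
endfacet
facet normal 0.238 0.143 -0.961
outer loop
vertex 4.123 0.443 2.341
vertex 4.21 -0.387 2.239
vertex 3.463 -0.023 2.108
endloop
endfacet
facet normal -0.204 0.653 -0.729
outer loop
vertex 4.123 0.443 2.341
vertex 3.463 -0.023 2.108
vertex 3.366 0.585 2.68
endloop
endfacet
facet normal 0.725 0.366 0.583
outer loop
vertex 4.575 -0.003 2.893
vertex 4.053 0.598 3.165
vertex 4.097 -0.137 3.572
endloop
endfacet
facet normal -0.299 0.866 0.401
outer loop
vertex 4.053 0.598 3.165
vertex 3.366 0.585 2.68
vertex 3.35 0.227 3.441
endloop
endfacet
facet normal -0.799 0.339 -0.496
outer loop
vertex 3.366 0.585 2.68
vertex 3.463 -0.023 2.108
vertex 2.985 -0.157 2.787
endloop
endfacet
facet normal -0.085 -0.487 -0.870
outer loop
vertex 3.463 -0.023 2.108
vertex 4.21 -0.387 2.239
vertex 3.507 -0.758 2.515
endloop
endfacet
facet normal 0.859 -0.470 -0.203
outer loop
vertex 4.21 -0.387 2.239
vertex 4.575 -0.003 2.893
vertex 4.194 -0.745 3.0
endloop
endfacet
facet normal -0.238 -0.143 0.961
outer loop
vertex 3.437 -0.603 3.339
vertex 4.097 -0.137 3.572
vertex 3.35 0.227 3.441
endloop
endfacet
facet normal -0.822 -0.154 0.549
outer loop
vertex 3.437 -0.603 3.339
vertex 3.35 0.227 3.441
vertex 2.985 -0.157 2.787
endloop
endfacet
facet normal -0.739 -0.671 0.063
outer loop
vertex 3.437 -0.603 3.339
vertex 2.985 -0.157 2.787
vertex 3.507 -0.758 2.515
endloop
endfacet
facet normal -0.105 -0.979 0.175
outer loop
vertex 3.437 -0.603 3.339
vertex 3.507 -0.758 2.515
vertex 4.194 -0.745 3.0
endloop
endfacet
facet normal 0.204 -0.653 0.729
outer loop
vertex 3.437 -0.603 3.339
vertex 4.194 -0.745 3.0
vertex 4.097 -0.137 3.572
endloop
endfacet
facet normal 0.085 0.487 0.870
outer loop
vertex 3.35 0.227 3.441
vertex 4.097 -0.137 3.572
vertex 4.053 0.598 3.165
endloop
endfacet
facet normal -0.859 0.470 0.203
outer loop
vertex 2.985 -0.157 2.787
vertex 3.35 0.227 3.441
vertex 3.366 0.585 2.68
endloop
endfacet
facet normal -0.725 -0.366 -0.583
outer loop
vertex 3.507 -0.758 2.515
vertex 2.985 -0.157 2.787
vertex 3.463 -0.023 2.108
endloop
endfacet
facet normal 0.299 -0.866 -0.401
outer loop
vertex 4.194 -0.745 3.0
vertex 3.507 -0.758 2.515
vertex 4.21 -0.387 2.239
endloop
endfacet
facet normal 0.799 -0.339 0.496
outer loop
vertex 4.097 -0.137 3.572
vertex 4.194 -0.745 3.0
vertex 4.575 -0.003 2.893
endloop
endfacet
facet normal -0.938 0.282 -0.202
outer loop
vertex -4.659 -4.182 -3.727
vertex -4.581 -3.312 -2.875
vertex -4.379 -3.655 -4.29
endloop
endfacet
facet normal -0.064 -0.713 -0.699
outer loop
vertex -2.879 -4.108 -3.965
vertex -4.659 -4.182 -3.727
vertex -4.379 -3.655 -4.29
endloop
endfacet
facet normal -0.938 0.283 -0.202
outer loop
vertex -4.379 -3.655 -4.29
vertex -4.581 -3.312 -2.875
vertex -4.301 -2.786 -3.438
endloop
endfacet
facet normal 0.342 0.642 -0.686
outer loop
vertex -4.301 -2.786 -3.438
vertex -2.879 -4.108 -3.965
vertex -4.379 -3.655 -4.29
endloop
endfacet
facet normal -0.342 -0.642 0.686
outer loop
vertex -4.659 -4.182 -3.727
vertex -3.081 -3.765 -2.55
vertex -4.581 -3.312 -2.875
endloop
endfacet
facet normal -0.064 -0.713 -0.698
outer loop
vertex -3.159 -4.634 -3.402
vertex -4.659 -4.182 -3.727
vertex -2.879 -4.108 -3.965
endloop
endfacet
facet normal -0.342 -0.642 0.686
outer loop
vertex -3.159 -4.634 -3.402
vertex -3.081 -3.765 -2.55
vertex -4.659 -4.182 -3.727
endloop
endfacet
facet normal 0.064 0.713 0.698
outer loop
vertex -4.581 -3.312 -2.875
vertex -3.081 -3.765 -2.55
vertex -4.301 -2.786 -3.438
endloop
endfacet
facet normal 0.342 0.642 -0.687
outer loop
vertex -2.801 -3.238 -3.113
vertex -2.879 -4.108 -3.965
vertex -4.301 -2.786 -3.438
endloop
endfacet
facet normal 0.063 0.713 0.699
outer loop
vertex -4.301 -2.786 -3.438
vertex -3.081 -3.765 -2.55
vertex -2.801 -3.238 -3.113
endloop
endfacet
facet normal 0.938 -0.282 0.203
outer loop
vertex -2.801 -3.238 -3.113
vertex -3.159 -4.634 -3.402
vertex -2.879 -4.108 -3.965
endloop
endfacet
facet normal 0.938 -0.282 0.202
outer loop
vertex -3.081 -3.765 -2.55
vertex -3.159 -4.634 -3.402
vertex -2.801 -3.238 -3.113
endloop
endfacet
facet normal -0.503 -0.157 0.850
outer loop
vertex -0.961 -2.841 1.174
vertex -0.23 -1.537 1.848
vertex -2.109 -1.934 0.663
endloop
endfacet
facet normal -0.445 -0.795 -0.411
outer loop
vertex -1.31 -1.683 -0.688
vertex -0.961 -2.841 1.174
vertex -2.109 -1.934 0.663
endloop
endfacet
facet normal -0.503 -0.157 0.850
outer loop
vertex -2.109 -1.934 0.663
vertex -0.23 -1.537 1.848
vertex -1.378 -0.63 1.337
endloop
endfacet
facet normal -0.741 0.585 -0.329
outer loop
vertex -1.378 -0.63 1.337
vertex -1.31 -1.683 -0.688
vertex -2.109 -1.934 0.663
endloop
endfacet
facet normal 0.741 -0.585 0.329
outer loop
vertex -0.961 -2.841 1.174
vertex 0.569 -1.286 0.497
vertex -0.23 -1.537 1.848
endloop
endfacet
facet normal -0.445 -0.795 -0.411
outer loop
vertex -0.162 -2.59 -0.177
vertex -0.961 -2.841 1.174
vertex -1.31 -1.683 -0.688
endloop
endfacet
facet normal 0.741 -0.585 0.329
outer loop
vertex -0.162 -2.59 -0.177
vertex 0.569 -1.286 0.497
vertex -0.961 -2.841 1.174
endloop
endfacet
facet normal 0.445 0.795 0.411
outer loop
vertex -0.23 -1.537 1.848
vertex 0.569 -1.286 0.497
vertex -1.378 -0.63 1.337
endloop
endfacet
facet normal -0.741 0.585 -0.329
outer loop
vertex -0.579 -0.379 -0.014
vertex -1.31 -1.683 -0.688
vertex -1.378 -0.63 1.337
endloop
endfacet
facet normal 0.445 0.795 0.411
outer loop
vertex -1.378 -0.63 1.337
vertex 0.569 -1.286 0.497
vertex -0.579 -0.379 -0.014
endloop
endfacet
facet normal 0.503 0.157 -0.850
outer loop
vertex -0.579 -0.379 -0.014
vertex -0.162 -2.59 -0.177
vertex -1.31 -1.683 -0.688
endloop
endfacet
facet normal 0.503 0.157 -0.850
outer loop
vertex 0.569 -1.286 0.497
vertex -0.162 -2.59 -0.177
vertex -0.579 -0.379 -0.014
endloop
endfacet

endsolid


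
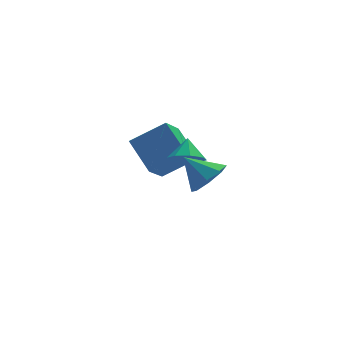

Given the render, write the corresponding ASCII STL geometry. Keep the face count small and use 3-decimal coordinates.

solid 
facet normal 0.603 -0.430 -0.671
outer loop
vertex 1.214 -2.927 3.154
vertex 0.387 -2.982 2.446
vertex 1.161 -2.249 2.672
endloop
endfacet
facet normal 0.372 0.557 0.743
outer loop
vertex 1.214 -2.927 3.154
vertex 1.161 -2.249 2.672
vertex -0.627 -2.258 3.574
endloop
endfacet
facet normal 0.604 -0.431 -0.671
outer loop
vertex 1.161 -2.249 2.672
vertex 0.387 -2.982 2.446
vertex 0.655 -2.0 2.057
endloop
endfacet
facet normal 0.134 0.952 0.275
outer loop
vertex 1.161 -2.249 2.672
vertex 0.655 -2.0 2.057
vertex -0.627 -2.258 3.574
endloop
endfacet
facet normal 0.603 -0.431 -0.671
outer loop
vertex 0.655 -2.0 2.057
vertex 0.387 -2.982 2.446
vertex -0.008 -2.326 1.67
endloop
endfacet
facet normal -0.364 0.919 -0.151
outer loop
vertex 0.655 -2.0 2.057
vertex -0.008 -2.326 1.67
vertex -0.627 -2.258 3.574
endloop
endfacet
facet normal 0.603 -0.431 -0.671
outer loop
vertex -0.008 -2.326 1.67
vertex 0.387 -2.982 2.446
vertex -0.44 -3.037 1.738
endloop
endfacet
facet normal -0.831 0.477 -0.287
outer loop
vertex -0.008 -2.326 1.67
vertex -0.44 -3.037 1.738
vertex -0.627 -2.258 3.574
endloop
endfacet
facet normal 0.603 -0.432 -0.671
outer loop
vertex -0.44 -3.037 1.738
vertex 0.387 -2.982 2.446
vertex -0.388 -3.715 2.221
endloop
endfacet
facet normal -0.992 -0.114 -0.053
outer loop
vertex -0.44 -3.037 1.738
vertex -0.388 -3.715 2.221
vertex -0.627 -2.258 3.574
endloop
endfacet
facet normal 0.603 -0.431 -0.672
outer loop
vertex -0.388 -3.715 2.221
vertex 0.387 -2.982 2.446
vertex 0.118 -3.964 2.835
endloop
endfacet
facet normal -0.754 -0.509 0.415
outer loop
vertex -0.388 -3.715 2.221
vertex 0.118 -3.964 2.835
vertex -0.627 -2.258 3.574
endloop
endfacet
facet normal 0.603 -0.431 -0.671
outer loop
vertex 0.118 -3.964 2.835
vertex 0.387 -2.982 2.446
vertex 0.782 -3.638 3.222
endloop
endfacet
facet normal -0.256 -0.476 0.841
outer loop
vertex 0.118 -3.964 2.835
vertex 0.782 -3.638 3.222
vertex -0.627 -2.258 3.574
endloop
endfacet
facet normal 0.603 -0.431 -0.671
outer loop
vertex 0.782 -3.638 3.222
vertex 0.387 -2.982 2.446
vertex 1.214 -2.927 3.154
endloop
endfacet
facet normal 0.210 -0.034 0.977
outer loop
vertex 0.782 -3.638 3.222
vertex 1.214 -2.927 3.154
vertex -0.627 -2.258 3.574
endloop
endfacet
facet normal -0.205 -0.662 -0.721
outer loop
vertex 0.962 -0.418 2.037
vertex 0.043 -0.271 2.163
vertex 0.709 0.112 1.622
endloop
endfacet
facet normal 0.866 0.490 0.099
outer loop
vertex 0.962 -0.418 2.037
vertex 0.709 0.112 1.622
vertex 0.297 0.551 3.057
endloop
endfacet
facet normal -0.205 -0.662 -0.721
outer loop
vertex 0.709 0.112 1.622
vertex 0.043 -0.271 2.163
vertex 0.065 0.418 1.524
endloop
endfacet
facet normal 0.442 0.885 -0.144
outer loop
vertex 0.709 0.112 1.622
vertex 0.065 0.418 1.524
vertex 0.297 0.551 3.057
endloop
endfacet
facet normal -0.205 -0.662 -0.721
outer loop
vertex 0.065 0.418 1.524
vertex 0.043 -0.271 2.163
vertex -0.592 0.32 1.801
endloop
endfacet
facet normal -0.172 0.983 -0.059
outer loop
vertex 0.065 0.418 1.524
vertex -0.592 0.32 1.801
vertex 0.297 0.551 3.057
endloop
endfacet
facet normal -0.206 -0.662 -0.720
outer loop
vertex -0.592 0.32 1.801
vertex 0.043 -0.271 2.163
vertex -0.877 -0.123 2.29
endloop
endfacet
facet normal -0.615 0.728 0.301
outer loop
vertex -0.592 0.32 1.801
vertex -0.877 -0.123 2.29
vertex 0.297 0.551 3.057
endloop
endfacet
facet normal -0.206 -0.663 -0.720
outer loop
vertex -0.877 -0.123 2.29
vertex 0.043 -0.271 2.163
vertex -0.623 -0.653 2.705
endloop
endfacet
facet normal -0.630 0.268 0.729
outer loop
vertex -0.877 -0.123 2.29
vertex -0.623 -0.653 2.705
vertex 0.297 0.551 3.057
endloop
endfacet
facet normal -0.206 -0.663 -0.720
outer loop
vertex -0.623 -0.653 2.705
vertex 0.043 -0.271 2.163
vertex 0.02 -0.959 2.803
endloop
endfacet
facet normal -0.207 -0.125 0.970
outer loop
vertex -0.623 -0.653 2.705
vertex 0.02 -0.959 2.803
vertex 0.297 0.551 3.057
endloop
endfacet
facet normal -0.206 -0.663 -0.720
outer loop
vertex 0.02 -0.959 2.803
vertex 0.043 -0.271 2.163
vertex 0.677 -0.862 2.526
endloop
endfacet
facet normal 0.407 -0.224 0.886
outer loop
vertex 0.02 -0.959 2.803
vertex 0.677 -0.862 2.526
vertex 0.297 0.551 3.057
endloop
endfacet
facet normal -0.205 -0.662 -0.721
outer loop
vertex 0.677 -0.862 2.526
vertex 0.043 -0.271 2.163
vertex 0.962 -0.418 2.037
endloop
endfacet
facet normal 0.851 0.032 0.525
outer loop
vertex 0.677 -0.862 2.526
vertex 0.962 -0.418 2.037
vertex 0.297 0.551 3.057
endloop
endfacet
facet normal -0.838 0.093 -0.537
outer loop
vertex -1.458 0.95 0.804
vertex -2.043 2.609 2.005
vertex -0.549 2.146 -0.407
endloop
endfacet
facet normal 0.274 -0.779 -0.564
outer loop
vertex 1.203 1.951 0.715
vertex -1.458 0.95 0.804
vertex -0.549 2.146 -0.407
endloop
endfacet
facet normal -0.838 0.093 -0.537
outer loop
vertex -0.549 2.146 -0.407
vertex -2.043 2.609 2.005
vertex -1.134 3.806 0.794
endloop
endfacet
facet normal 0.471 0.620 -0.628
outer loop
vertex -1.134 3.806 0.794
vertex 1.203 1.951 0.715
vertex -0.549 2.146 -0.407
endloop
endfacet
facet normal -0.471 -0.620 0.627
outer loop
vertex -1.458 0.95 0.804
vertex -0.291 2.414 3.127
vertex -2.043 2.609 2.005
endloop
endfacet
facet normal 0.274 -0.779 -0.564
outer loop
vertex 0.294 0.754 1.926
vertex -1.458 0.95 0.804
vertex 1.203 1.951 0.715
endloop
endfacet
facet normal -0.471 -0.620 0.627
outer loop
vertex 0.294 0.754 1.926
vertex -0.291 2.414 3.127
vertex -1.458 0.95 0.804
endloop
endfacet
facet normal -0.274 0.779 0.564
outer loop
vertex -2.043 2.609 2.005
vertex -0.291 2.414 3.127
vertex -1.134 3.806 0.794
endloop
endfacet
facet normal 0.471 0.620 -0.627
outer loop
vertex 0.618 3.61 1.916
vertex 1.203 1.951 0.715
vertex -1.134 3.806 0.794
endloop
endfacet
facet normal -0.274 0.779 0.564
outer loop
vertex -1.134 3.806 0.794
vertex -0.291 2.414 3.127
vertex 0.618 3.61 1.916
endloop
endfacet
facet normal 0.838 -0.093 0.537
outer loop
vertex 0.618 3.61 1.916
vertex 0.294 0.754 1.926
vertex 1.203 1.951 0.715
endloop
endfacet
facet normal 0.838 -0.093 0.537
outer loop
vertex -0.291 2.414 3.127
vertex 0.294 0.754 1.926
vertex 0.618 3.61 1.916
endloop
endfacet

endsolid


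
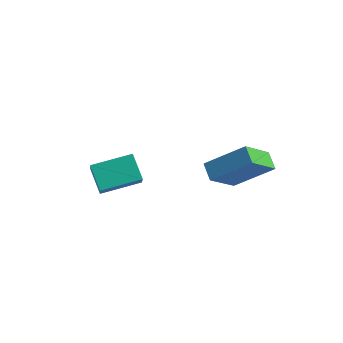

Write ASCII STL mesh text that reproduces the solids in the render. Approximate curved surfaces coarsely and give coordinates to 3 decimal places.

solid 
facet normal -0.649 0.372 0.664
outer loop
vertex -3.367 -4.577 1.211
vertex -2.164 -3.14 1.581
vertex -4.051 -3.706 0.055
endloop
endfacet
facet normal -0.630 -0.752 -0.194
outer loop
vertex -3.156 -4.22 -0.861
vertex -3.367 -4.577 1.211
vertex -4.051 -3.706 0.055
endloop
endfacet
facet normal -0.649 0.372 0.664
outer loop
vertex -4.051 -3.706 0.055
vertex -2.164 -3.14 1.581
vertex -2.848 -2.27 0.425
endloop
endfacet
facet normal -0.427 0.544 -0.722
outer loop
vertex -2.848 -2.27 0.425
vertex -3.156 -4.22 -0.861
vertex -4.051 -3.706 0.055
endloop
endfacet
facet normal 0.427 -0.544 0.722
outer loop
vertex -3.367 -4.577 1.211
vertex -1.269 -3.654 0.665
vertex -2.164 -3.14 1.581
endloop
endfacet
facet normal -0.630 -0.752 -0.194
outer loop
vertex -2.472 -5.09 0.295
vertex -3.367 -4.577 1.211
vertex -3.156 -4.22 -0.861
endloop
endfacet
facet normal 0.427 -0.544 0.722
outer loop
vertex -2.472 -5.09 0.295
vertex -1.269 -3.654 0.665
vertex -3.367 -4.577 1.211
endloop
endfacet
facet normal 0.630 0.752 0.193
outer loop
vertex -2.164 -3.14 1.581
vertex -1.269 -3.654 0.665
vertex -2.848 -2.27 0.425
endloop
endfacet
facet normal -0.427 0.544 -0.722
outer loop
vertex -1.953 -2.783 -0.491
vertex -3.156 -4.22 -0.861
vertex -2.848 -2.27 0.425
endloop
endfacet
facet normal 0.630 0.752 0.194
outer loop
vertex -2.848 -2.27 0.425
vertex -1.269 -3.654 0.665
vertex -1.953 -2.783 -0.491
endloop
endfacet
facet normal 0.649 -0.372 -0.664
outer loop
vertex -1.953 -2.783 -0.491
vertex -2.472 -5.09 0.295
vertex -3.156 -4.22 -0.861
endloop
endfacet
facet normal 0.648 -0.372 -0.664
outer loop
vertex -1.269 -3.654 0.665
vertex -2.472 -5.09 0.295
vertex -1.953 -2.783 -0.491
endloop
endfacet
facet normal -0.700 -0.410 -0.584
outer loop
vertex 1.415 -2.494 1.084
vertex 0.751 -2.007 1.538
vertex 1.628 -0.962 -0.246
endloop
endfacet
facet normal 0.706 -0.518 -0.483
outer loop
vertex 3.149 -0.073 1.022
vertex 1.415 -2.494 1.084
vertex 1.628 -0.962 -0.246
endloop
endfacet
facet normal -0.701 -0.409 -0.584
outer loop
vertex 1.628 -0.962 -0.246
vertex 0.751 -2.007 1.538
vertex 0.965 -0.475 0.208
endloop
endfacet
facet normal 0.105 0.751 -0.652
outer loop
vertex 0.965 -0.475 0.208
vertex 3.149 -0.073 1.022
vertex 1.628 -0.962 -0.246
endloop
endfacet
facet normal -0.105 -0.751 0.652
outer loop
vertex 1.415 -2.494 1.084
vertex 2.272 -1.118 2.806
vertex 0.751 -2.007 1.538
endloop
endfacet
facet normal 0.706 -0.518 -0.483
outer loop
vertex 2.935 -1.605 2.352
vertex 1.415 -2.494 1.084
vertex 3.149 -0.073 1.022
endloop
endfacet
facet normal -0.105 -0.751 0.652
outer loop
vertex 2.935 -1.605 2.352
vertex 2.272 -1.118 2.806
vertex 1.415 -2.494 1.084
endloop
endfacet
facet normal -0.706 0.518 0.483
outer loop
vertex 0.751 -2.007 1.538
vertex 2.272 -1.118 2.806
vertex 0.965 -0.475 0.208
endloop
endfacet
facet normal 0.105 0.751 -0.652
outer loop
vertex 2.485 0.414 1.476
vertex 3.149 -0.073 1.022
vertex 0.965 -0.475 0.208
endloop
endfacet
facet normal -0.706 0.518 0.483
outer loop
vertex 0.965 -0.475 0.208
vertex 2.272 -1.118 2.806
vertex 2.485 0.414 1.476
endloop
endfacet
facet normal 0.700 0.410 0.585
outer loop
vertex 2.485 0.414 1.476
vertex 2.935 -1.605 2.352
vertex 3.149 -0.073 1.022
endloop
endfacet
facet normal 0.701 0.410 0.584
outer loop
vertex 2.272 -1.118 2.806
vertex 2.935 -1.605 2.352
vertex 2.485 0.414 1.476
endloop
endfacet

endsolid


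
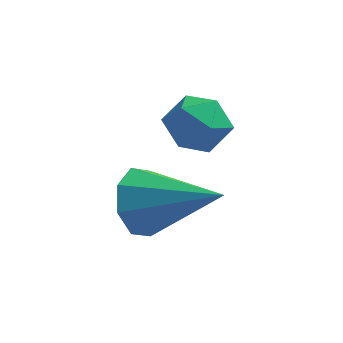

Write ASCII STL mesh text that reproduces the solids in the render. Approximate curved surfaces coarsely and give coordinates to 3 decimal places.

solid 
facet normal 0.211 0.778 0.592
outer loop
vertex 3.019 -0.475 -0.605
vertex 2.394 -0.613 -0.201
vertex 3.049 -0.938 -0.007
endloop
endfacet
facet normal 0.808 0.485 0.335
outer loop
vertex 3.019 -0.475 -0.605
vertex 3.049 -0.938 -0.007
vertex 3.419 -1.116 -0.643
endloop
endfacet
facet normal 0.775 0.506 -0.378
outer loop
vertex 3.019 -0.475 -0.605
vertex 3.419 -1.116 -0.643
vertex 2.992 -0.9 -1.23
endloop
endfacet
facet normal 0.158 0.813 -0.560
outer loop
vertex 3.019 -0.475 -0.605
vertex 2.992 -0.9 -1.23
vertex 2.359 -0.589 -0.957
endloop
endfacet
facet normal -0.191 0.981 0.040
outer loop
vertex 3.019 -0.475 -0.605
vertex 2.359 -0.589 -0.957
vertex 2.394 -0.613 -0.201
endloop
endfacet
facet normal 0.821 -0.201 0.534
outer loop
vertex 3.419 -1.116 -0.643
vertex 3.049 -0.938 -0.007
vertex 3.041 -1.651 -0.263
endloop
endfacet
facet normal -0.146 0.273 0.951
outer loop
vertex 3.049 -0.938 -0.007
vertex 2.394 -0.613 -0.201
vertex 2.408 -1.34 0.01
endloop
endfacet
facet normal -0.796 0.602 0.056
outer loop
vertex 2.394 -0.613 -0.201
vertex 2.359 -0.589 -0.957
vertex 1.981 -1.124 -0.577
endloop
endfacet
facet normal -0.232 0.331 -0.915
outer loop
vertex 2.359 -0.589 -0.957
vertex 2.992 -0.9 -1.23
vertex 2.351 -1.302 -1.213
endloop
endfacet
facet normal 0.768 -0.165 -0.619
outer loop
vertex 2.992 -0.9 -1.23
vertex 3.419 -1.116 -0.643
vertex 3.006 -1.627 -1.019
endloop
endfacet
facet normal -0.158 -0.813 0.560
outer loop
vertex 2.381 -1.765 -0.615
vertex 3.041 -1.651 -0.263
vertex 2.408 -1.34 0.01
endloop
endfacet
facet normal -0.775 -0.506 0.378
outer loop
vertex 2.381 -1.765 -0.615
vertex 2.408 -1.34 0.01
vertex 1.981 -1.124 -0.577
endloop
endfacet
facet normal -0.808 -0.485 -0.335
outer loop
vertex 2.381 -1.765 -0.615
vertex 1.981 -1.124 -0.577
vertex 2.351 -1.302 -1.213
endloop
endfacet
facet normal -0.211 -0.778 -0.592
outer loop
vertex 2.381 -1.765 -0.615
vertex 2.351 -1.302 -1.213
vertex 3.006 -1.627 -1.019
endloop
endfacet
facet normal 0.191 -0.981 -0.040
outer loop
vertex 2.381 -1.765 -0.615
vertex 3.006 -1.627 -1.019
vertex 3.041 -1.651 -0.263
endloop
endfacet
facet normal 0.232 -0.331 0.915
outer loop
vertex 2.408 -1.34 0.01
vertex 3.041 -1.651 -0.263
vertex 3.049 -0.938 -0.007
endloop
endfacet
facet normal -0.768 0.165 0.619
outer loop
vertex 1.981 -1.124 -0.577
vertex 2.408 -1.34 0.01
vertex 2.394 -0.613 -0.201
endloop
endfacet
facet normal -0.821 0.201 -0.534
outer loop
vertex 2.351 -1.302 -1.213
vertex 1.981 -1.124 -0.577
vertex 2.359 -0.589 -0.957
endloop
endfacet
facet normal 0.146 -0.273 -0.951
outer loop
vertex 3.006 -1.627 -1.019
vertex 2.351 -1.302 -1.213
vertex 2.992 -0.9 -1.23
endloop
endfacet
facet normal 0.796 -0.602 -0.056
outer loop
vertex 3.041 -1.651 -0.263
vertex 3.006 -1.627 -1.019
vertex 3.419 -1.116 -0.643
endloop
endfacet
facet normal -0.865 0.228 -0.447
outer loop
vertex 2.102 -1.614 -3.274
vertex 1.684 -1.845 -2.583
vertex 2.018 -1.127 -2.863
endloop
endfacet
facet normal 0.767 0.486 -0.419
outer loop
vertex 2.102 -1.614 -3.274
vertex 2.018 -1.127 -2.863
vertex 3.396 -2.295 -1.697
endloop
endfacet
facet normal -0.865 0.228 -0.448
outer loop
vertex 2.018 -1.127 -2.863
vertex 1.684 -1.845 -2.583
vertex 1.738 -1.06 -2.288
endloop
endfacet
facet normal 0.548 0.818 0.172
outer loop
vertex 2.018 -1.127 -2.863
vertex 1.738 -1.06 -2.288
vertex 3.396 -2.295 -1.697
endloop
endfacet
facet normal -0.864 0.228 -0.448
outer loop
vertex 1.738 -1.06 -2.288
vertex 1.684 -1.845 -2.583
vertex 1.426 -1.453 -1.886
endloop
endfacet
facet normal 0.193 0.622 0.758
outer loop
vertex 1.738 -1.06 -2.288
vertex 1.426 -1.453 -1.886
vertex 3.396 -2.295 -1.697
endloop
endfacet
facet normal -0.865 0.227 -0.448
outer loop
vertex 1.426 -1.453 -1.886
vertex 1.684 -1.845 -2.583
vertex 1.266 -2.075 -1.892
endloop
endfacet
facet normal -0.090 0.013 0.996
outer loop
vertex 1.426 -1.453 -1.886
vertex 1.266 -2.075 -1.892
vertex 3.396 -2.295 -1.697
endloop
endfacet
facet normal -0.865 0.228 -0.447
outer loop
vertex 1.266 -2.075 -1.892
vertex 1.684 -1.845 -2.583
vertex 1.35 -2.563 -2.303
endloop
endfacet
facet normal -0.136 -0.652 0.746
outer loop
vertex 1.266 -2.075 -1.892
vertex 1.35 -2.563 -2.303
vertex 3.396 -2.295 -1.697
endloop
endfacet
facet normal -0.865 0.228 -0.447
outer loop
vertex 1.35 -2.563 -2.303
vertex 1.684 -1.845 -2.583
vertex 1.63 -2.629 -2.878
endloop
endfacet
facet normal 0.083 -0.985 0.154
outer loop
vertex 1.35 -2.563 -2.303
vertex 1.63 -2.629 -2.878
vertex 3.396 -2.295 -1.697
endloop
endfacet
facet normal -0.865 0.228 -0.447
outer loop
vertex 1.63 -2.629 -2.878
vertex 1.684 -1.845 -2.583
vertex 1.941 -2.236 -3.28
endloop
endfacet
facet normal 0.438 -0.788 -0.432
outer loop
vertex 1.63 -2.629 -2.878
vertex 1.941 -2.236 -3.28
vertex 3.396 -2.295 -1.697
endloop
endfacet
facet normal -0.865 0.228 -0.447
outer loop
vertex 1.941 -2.236 -3.28
vertex 1.684 -1.845 -2.583
vertex 2.102 -1.614 -3.274
endloop
endfacet
facet normal 0.721 -0.180 -0.669
outer loop
vertex 1.941 -2.236 -3.28
vertex 2.102 -1.614 -3.274
vertex 3.396 -2.295 -1.697
endloop
endfacet

endsolid


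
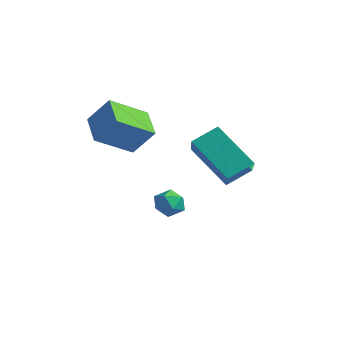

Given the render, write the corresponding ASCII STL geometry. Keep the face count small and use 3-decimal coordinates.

solid 
facet normal -0.845 0.322 0.427
outer loop
vertex -0.955 -3.796 4.782
vertex -0.801 -2.32 3.972
vertex -1.645 -4.275 3.777
endloop
endfacet
facet normal -0.091 -0.873 0.479
outer loop
vertex -0.479 -4.72 3.188
vertex -0.955 -3.796 4.782
vertex -1.645 -4.275 3.777
endloop
endfacet
facet normal -0.845 0.322 0.426
outer loop
vertex -1.645 -4.275 3.777
vertex -0.801 -2.32 3.972
vertex -1.491 -2.8 2.967
endloop
endfacet
facet normal -0.527 -0.366 -0.767
outer loop
vertex -1.491 -2.8 2.967
vertex -0.479 -4.72 3.188
vertex -1.645 -4.275 3.777
endloop
endfacet
facet normal 0.527 0.366 0.767
outer loop
vertex -0.955 -3.796 4.782
vertex 0.365 -2.765 3.383
vertex -0.801 -2.32 3.972
endloop
endfacet
facet normal -0.090 -0.873 0.479
outer loop
vertex 0.211 -4.24 4.193
vertex -0.955 -3.796 4.782
vertex -0.479 -4.72 3.188
endloop
endfacet
facet normal 0.527 0.366 0.767
outer loop
vertex 0.211 -4.24 4.193
vertex 0.365 -2.765 3.383
vertex -0.955 -3.796 4.782
endloop
endfacet
facet normal 0.091 0.873 -0.479
outer loop
vertex -0.801 -2.32 3.972
vertex 0.365 -2.765 3.383
vertex -1.491 -2.8 2.967
endloop
endfacet
facet normal -0.527 -0.366 -0.767
outer loop
vertex -0.325 -3.244 2.378
vertex -0.479 -4.72 3.188
vertex -1.491 -2.8 2.967
endloop
endfacet
facet normal 0.091 0.873 -0.479
outer loop
vertex -1.491 -2.8 2.967
vertex 0.365 -2.765 3.383
vertex -0.325 -3.244 2.378
endloop
endfacet
facet normal 0.845 -0.322 -0.426
outer loop
vertex -0.325 -3.244 2.378
vertex 0.211 -4.24 4.193
vertex -0.479 -4.72 3.188
endloop
endfacet
facet normal 0.845 -0.322 -0.427
outer loop
vertex 0.365 -2.765 3.383
vertex 0.211 -4.24 4.193
vertex -0.325 -3.244 2.378
endloop
endfacet
facet normal -0.650 -0.280 0.707
outer loop
vertex 2.351 -1.542 4.013
vertex 0.871 -0.543 3.048
vertex 2.111 -2.465 3.427
endloop
endfacet
facet normal 0.730 -0.492 0.475
outer loop
vertex 3.429 -1.897 1.992
vertex 2.351 -1.542 4.013
vertex 2.111 -2.465 3.427
endloop
endfacet
facet normal -0.649 -0.279 0.707
outer loop
vertex 2.111 -2.465 3.427
vertex 0.871 -0.543 3.048
vertex 0.63 -1.467 2.462
endloop
endfacet
facet normal -0.215 -0.825 -0.523
outer loop
vertex 0.63 -1.467 2.462
vertex 3.429 -1.897 1.992
vertex 2.111 -2.465 3.427
endloop
endfacet
facet normal 0.215 0.824 0.524
outer loop
vertex 2.351 -1.542 4.013
vertex 2.189 0.025 1.613
vertex 0.871 -0.543 3.048
endloop
endfacet
facet normal 0.729 -0.492 0.475
outer loop
vertex 3.67 -0.973 2.578
vertex 2.351 -1.542 4.013
vertex 3.429 -1.897 1.992
endloop
endfacet
facet normal 0.214 0.824 0.524
outer loop
vertex 3.67 -0.973 2.578
vertex 2.189 0.025 1.613
vertex 2.351 -1.542 4.013
endloop
endfacet
facet normal -0.730 0.492 -0.475
outer loop
vertex 0.871 -0.543 3.048
vertex 2.189 0.025 1.613
vertex 0.63 -1.467 2.462
endloop
endfacet
facet normal -0.215 -0.824 -0.524
outer loop
vertex 1.949 -0.898 1.027
vertex 3.429 -1.897 1.992
vertex 0.63 -1.467 2.462
endloop
endfacet
facet normal -0.729 0.492 -0.476
outer loop
vertex 0.63 -1.467 2.462
vertex 2.189 0.025 1.613
vertex 1.949 -0.898 1.027
endloop
endfacet
facet normal 0.650 0.279 -0.707
outer loop
vertex 1.949 -0.898 1.027
vertex 3.67 -0.973 2.578
vertex 3.429 -1.897 1.992
endloop
endfacet
facet normal 0.649 0.280 -0.707
outer loop
vertex 2.189 0.025 1.613
vertex 3.67 -0.973 2.578
vertex 1.949 -0.898 1.027
endloop
endfacet
facet normal 0.125 0.711 0.692
outer loop
vertex -0.415 -1.079 -0.317
vertex -0.568 -1.514 0.158
vertex 0.062 -1.439 -0.033
endloop
endfacet
facet normal 0.548 0.827 0.128
outer loop
vertex -0.415 -1.079 -0.317
vertex 0.062 -1.439 -0.033
vertex 0.067 -1.341 -0.688
endloop
endfacet
facet normal 0.134 0.883 -0.450
outer loop
vertex -0.415 -1.079 -0.317
vertex 0.067 -1.341 -0.688
vertex -0.56 -1.355 -0.902
endloop
endfacet
facet normal -0.543 0.803 -0.244
outer loop
vertex -0.415 -1.079 -0.317
vertex -0.56 -1.355 -0.902
vertex -0.952 -1.461 -0.379
endloop
endfacet
facet normal -0.549 0.697 0.461
outer loop
vertex -0.415 -1.079 -0.317
vertex -0.952 -1.461 -0.379
vertex -0.568 -1.514 0.158
endloop
endfacet
facet normal 0.966 0.253 0.045
outer loop
vertex 0.067 -1.341 -0.688
vertex 0.062 -1.439 -0.033
vertex 0.212 -1.939 -0.441
endloop
endfacet
facet normal 0.282 0.069 0.957
outer loop
vertex 0.062 -1.439 -0.033
vertex -0.568 -1.514 0.158
vertex -0.18 -2.045 0.082
endloop
endfacet
facet normal -0.811 0.045 0.584
outer loop
vertex -0.568 -1.514 0.158
vertex -0.952 -1.461 -0.379
vertex -0.807 -2.059 -0.132
endloop
endfacet
facet normal -0.802 0.214 -0.558
outer loop
vertex -0.952 -1.461 -0.379
vertex -0.56 -1.355 -0.902
vertex -0.802 -1.961 -0.787
endloop
endfacet
facet normal 0.296 0.344 -0.891
outer loop
vertex -0.56 -1.355 -0.902
vertex 0.067 -1.341 -0.688
vertex -0.172 -1.886 -0.978
endloop
endfacet
facet normal 0.543 -0.803 0.244
outer loop
vertex -0.325 -2.321 -0.503
vertex 0.212 -1.939 -0.441
vertex -0.18 -2.045 0.082
endloop
endfacet
facet normal -0.134 -0.883 0.450
outer loop
vertex -0.325 -2.321 -0.503
vertex -0.18 -2.045 0.082
vertex -0.807 -2.059 -0.132
endloop
endfacet
facet normal -0.548 -0.827 -0.128
outer loop
vertex -0.325 -2.321 -0.503
vertex -0.807 -2.059 -0.132
vertex -0.802 -1.961 -0.787
endloop
endfacet
facet normal -0.125 -0.711 -0.692
outer loop
vertex -0.325 -2.321 -0.503
vertex -0.802 -1.961 -0.787
vertex -0.172 -1.886 -0.978
endloop
endfacet
facet normal 0.549 -0.697 -0.461
outer loop
vertex -0.325 -2.321 -0.503
vertex -0.172 -1.886 -0.978
vertex 0.212 -1.939 -0.441
endloop
endfacet
facet normal 0.802 -0.214 0.558
outer loop
vertex -0.18 -2.045 0.082
vertex 0.212 -1.939 -0.441
vertex 0.062 -1.439 -0.033
endloop
endfacet
facet normal -0.296 -0.344 0.891
outer loop
vertex -0.807 -2.059 -0.132
vertex -0.18 -2.045 0.082
vertex -0.568 -1.514 0.158
endloop
endfacet
facet normal -0.966 -0.253 -0.045
outer loop
vertex -0.802 -1.961 -0.787
vertex -0.807 -2.059 -0.132
vertex -0.952 -1.461 -0.379
endloop
endfacet
facet normal -0.282 -0.069 -0.957
outer loop
vertex -0.172 -1.886 -0.978
vertex -0.802 -1.961 -0.787
vertex -0.56 -1.355 -0.902
endloop
endfacet
facet normal 0.811 -0.045 -0.584
outer loop
vertex 0.212 -1.939 -0.441
vertex -0.172 -1.886 -0.978
vertex 0.067 -1.341 -0.688
endloop
endfacet

endsolid


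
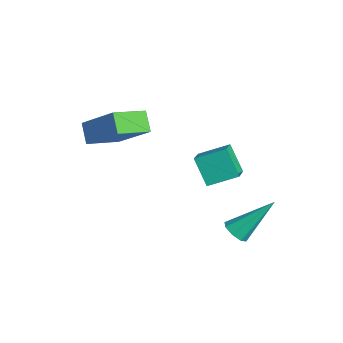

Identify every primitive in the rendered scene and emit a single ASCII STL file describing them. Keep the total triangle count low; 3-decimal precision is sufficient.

solid 
facet normal -0.679 -0.360 -0.640
outer loop
vertex -4.625 -1.272 3.744
vertex -4.934 0.169 3.262
vertex -3.911 -1.356 3.034
endloop
endfacet
facet normal 0.200 -0.929 0.311
outer loop
vertex -2.466 -0.589 4.398
vertex -4.625 -1.272 3.744
vertex -3.911 -1.356 3.034
endloop
endfacet
facet normal -0.679 -0.360 -0.640
outer loop
vertex -3.911 -1.356 3.034
vertex -4.934 0.169 3.262
vertex -4.22 0.085 2.552
endloop
endfacet
facet normal 0.707 -0.083 -0.702
outer loop
vertex -4.22 0.085 2.552
vertex -2.466 -0.589 4.398
vertex -3.911 -1.356 3.034
endloop
endfacet
facet normal -0.707 0.083 0.702
outer loop
vertex -4.625 -1.272 3.744
vertex -3.489 0.936 4.626
vertex -4.934 0.169 3.262
endloop
endfacet
facet normal 0.200 -0.929 0.311
outer loop
vertex -3.18 -0.505 5.108
vertex -4.625 -1.272 3.744
vertex -2.466 -0.589 4.398
endloop
endfacet
facet normal -0.707 0.083 0.702
outer loop
vertex -3.18 -0.505 5.108
vertex -3.489 0.936 4.626
vertex -4.625 -1.272 3.744
endloop
endfacet
facet normal -0.200 0.929 -0.311
outer loop
vertex -4.934 0.169 3.262
vertex -3.489 0.936 4.626
vertex -4.22 0.085 2.552
endloop
endfacet
facet normal 0.707 -0.083 -0.702
outer loop
vertex -2.775 0.852 3.916
vertex -2.466 -0.589 4.398
vertex -4.22 0.085 2.552
endloop
endfacet
facet normal -0.200 0.929 -0.311
outer loop
vertex -4.22 0.085 2.552
vertex -3.489 0.936 4.626
vertex -2.775 0.852 3.916
endloop
endfacet
facet normal 0.679 0.360 0.640
outer loop
vertex -2.775 0.852 3.916
vertex -3.18 -0.505 5.108
vertex -2.466 -0.589 4.398
endloop
endfacet
facet normal 0.679 0.360 0.640
outer loop
vertex -3.489 0.936 4.626
vertex -3.18 -0.505 5.108
vertex -2.775 0.852 3.916
endloop
endfacet
facet normal -0.762 0.449 -0.467
outer loop
vertex -2.264 2.608 2.482
vertex -1.883 3.771 2.978
vertex -1.476 2.814 1.393
endloop
endfacet
facet normal -0.289 -0.880 -0.376
outer loop
vertex -0.417 2.189 2.042
vertex -2.264 2.608 2.482
vertex -1.476 2.814 1.393
endloop
endfacet
facet normal -0.761 0.450 -0.467
outer loop
vertex -1.476 2.814 1.393
vertex -1.883 3.771 2.978
vertex -1.094 3.976 1.889
endloop
endfacet
facet normal 0.580 0.151 -0.801
outer loop
vertex -1.094 3.976 1.889
vertex -0.417 2.189 2.042
vertex -1.476 2.814 1.393
endloop
endfacet
facet normal -0.580 -0.151 0.800
outer loop
vertex -2.264 2.608 2.482
vertex -0.824 3.146 3.627
vertex -1.883 3.771 2.978
endloop
endfacet
facet normal -0.289 -0.881 -0.375
outer loop
vertex -1.206 1.984 3.131
vertex -2.264 2.608 2.482
vertex -0.417 2.189 2.042
endloop
endfacet
facet normal -0.580 -0.151 0.800
outer loop
vertex -1.206 1.984 3.131
vertex -0.824 3.146 3.627
vertex -2.264 2.608 2.482
endloop
endfacet
facet normal 0.290 0.880 0.375
outer loop
vertex -1.883 3.771 2.978
vertex -0.824 3.146 3.627
vertex -1.094 3.976 1.889
endloop
endfacet
facet normal 0.580 0.151 -0.800
outer loop
vertex -0.036 3.352 2.538
vertex -0.417 2.189 2.042
vertex -1.094 3.976 1.889
endloop
endfacet
facet normal 0.289 0.881 0.376
outer loop
vertex -1.094 3.976 1.889
vertex -0.824 3.146 3.627
vertex -0.036 3.352 2.538
endloop
endfacet
facet normal 0.762 -0.449 0.467
outer loop
vertex -0.036 3.352 2.538
vertex -1.206 1.984 3.131
vertex -0.417 2.189 2.042
endloop
endfacet
facet normal 0.762 -0.450 0.466
outer loop
vertex -0.824 3.146 3.627
vertex -1.206 1.984 3.131
vertex -0.036 3.352 2.538
endloop
endfacet
facet normal -0.101 -0.712 -0.694
outer loop
vertex 1.44 2.796 0.069
vertex 0.853 2.826 0.124
vertex 1.256 3.097 -0.213
endloop
endfacet
facet normal 0.904 0.392 -0.171
outer loop
vertex 1.44 2.796 0.069
vertex 1.256 3.097 -0.213
vertex 1.067 4.314 1.576
endloop
endfacet
facet normal -0.103 -0.711 -0.695
outer loop
vertex 1.256 3.097 -0.213
vertex 0.853 2.826 0.124
vertex 0.836 3.24 -0.297
endloop
endfacet
facet normal 0.367 0.787 -0.496
outer loop
vertex 1.256 3.097 -0.213
vertex 0.836 3.24 -0.297
vertex 1.067 4.314 1.576
endloop
endfacet
facet normal -0.101 -0.711 -0.695
outer loop
vertex 0.836 3.24 -0.297
vertex 0.853 2.826 0.124
vertex 0.426 3.14 -0.135
endloop
endfacet
facet normal -0.370 0.825 -0.427
outer loop
vertex 0.836 3.24 -0.297
vertex 0.426 3.14 -0.135
vertex 1.067 4.314 1.576
endloop
endfacet
facet normal -0.102 -0.712 -0.695
outer loop
vertex 0.426 3.14 -0.135
vertex 0.853 2.826 0.124
vertex 0.267 2.857 0.178
endloop
endfacet
facet normal -0.874 0.485 -0.005
outer loop
vertex 0.426 3.14 -0.135
vertex 0.267 2.857 0.178
vertex 1.067 4.314 1.576
endloop
endfacet
facet normal -0.102 -0.713 -0.694
outer loop
vertex 0.267 2.857 0.178
vertex 0.853 2.826 0.124
vertex 0.451 2.556 0.46
endloop
endfacet
facet normal -0.853 -0.032 0.522
outer loop
vertex 0.267 2.857 0.178
vertex 0.451 2.556 0.46
vertex 1.067 4.314 1.576
endloop
endfacet
facet normal -0.103 -0.711 -0.695
outer loop
vertex 0.451 2.556 0.46
vertex 0.853 2.826 0.124
vertex 0.871 2.413 0.544
endloop
endfacet
facet normal -0.315 -0.428 0.847
outer loop
vertex 0.451 2.556 0.46
vertex 0.871 2.413 0.544
vertex 1.067 4.314 1.576
endloop
endfacet
facet normal -0.103 -0.711 -0.695
outer loop
vertex 0.871 2.413 0.544
vertex 0.853 2.826 0.124
vertex 1.281 2.512 0.382
endloop
endfacet
facet normal 0.420 -0.466 0.779
outer loop
vertex 0.871 2.413 0.544
vertex 1.281 2.512 0.382
vertex 1.067 4.314 1.576
endloop
endfacet
facet normal -0.102 -0.711 -0.696
outer loop
vertex 1.281 2.512 0.382
vertex 0.853 2.826 0.124
vertex 1.44 2.796 0.069
endloop
endfacet
facet normal 0.926 -0.126 0.356
outer loop
vertex 1.281 2.512 0.382
vertex 1.44 2.796 0.069
vertex 1.067 4.314 1.576
endloop
endfacet

endsolid
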